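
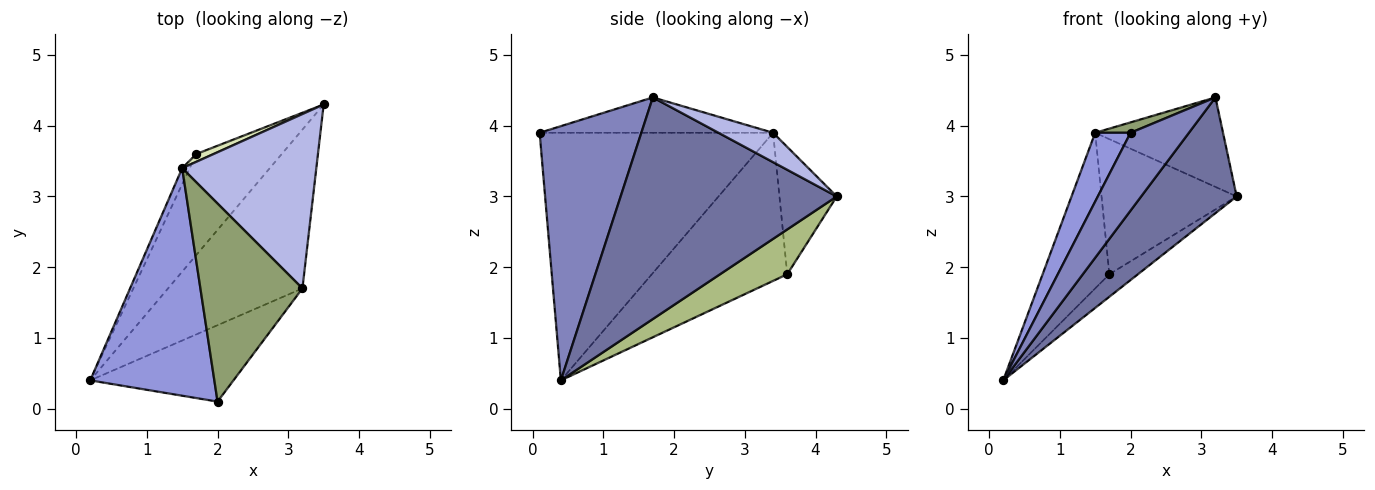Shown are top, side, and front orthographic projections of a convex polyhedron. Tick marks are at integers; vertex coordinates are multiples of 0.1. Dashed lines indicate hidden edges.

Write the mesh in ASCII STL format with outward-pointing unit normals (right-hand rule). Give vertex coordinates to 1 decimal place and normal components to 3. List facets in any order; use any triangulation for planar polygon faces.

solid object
 facet normal 0.800 -0.353 -0.485
  outer loop
   vertex 3.2 1.7 4.4
   vertex 0.2 0.4 0.4
   vertex 3.5 4.3 3.0
  endloop
 endfacet
 facet normal 0.779 -0.447 -0.439
  outer loop
   vertex 3.2 1.7 4.4
   vertex 2.0 0.1 3.9
   vertex 0.2 0.4 0.4
  endloop
 endfacet
 facet normal -0.886 -0.134 0.444
  outer loop
   vertex 1.5 3.4 3.9
   vertex 0.2 0.4 0.4
   vertex 2.0 0.1 3.9
  endloop
 endfacet
 facet normal 0.191 0.448 0.873
  outer loop
   vertex 1.5 3.4 3.9
   vertex 3.2 1.7 4.4
   vertex 3.5 4.3 3.0
  endloop
 endfacet
 facet normal -0.327 -0.050 0.944
  outer loop
   vertex 1.5 3.4 3.9
   vertex 2.0 0.1 3.9
   vertex 3.2 1.7 4.4
  endloop
 endfacet
 facet normal 0.456 0.194 -0.869
  outer loop
   vertex 1.7 3.6 1.9
   vertex 3.5 4.3 3.0
   vertex 0.2 0.4 0.4
  endloop
 endfacet
 facet normal -0.896 0.441 -0.045
  outer loop
   vertex 1.7 3.6 1.9
   vertex 0.2 0.4 0.4
   vertex 1.5 3.4 3.9
  endloop
 endfacet
 facet normal -0.390 0.919 0.053
  outer loop
   vertex 1.7 3.6 1.9
   vertex 1.5 3.4 3.9
   vertex 3.5 4.3 3.0
  endloop
 endfacet
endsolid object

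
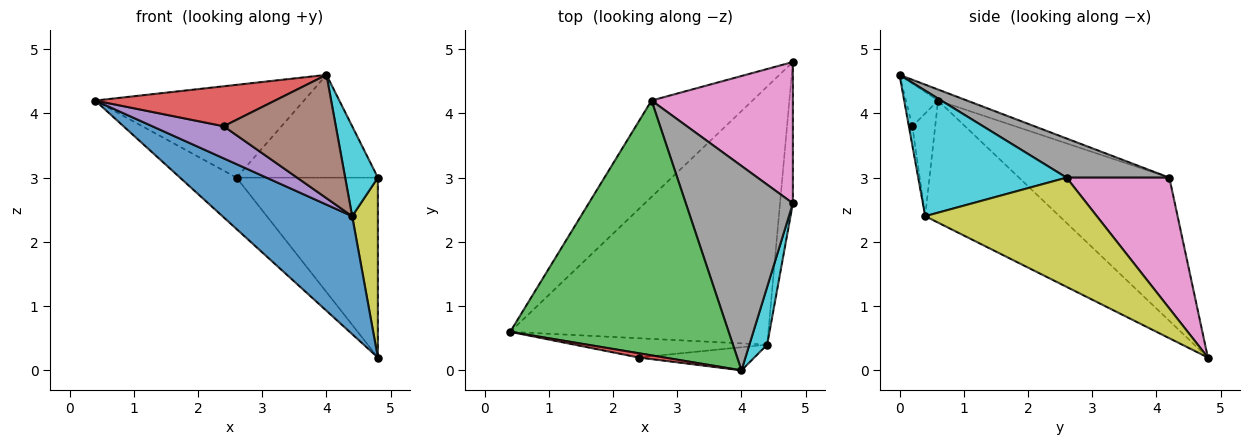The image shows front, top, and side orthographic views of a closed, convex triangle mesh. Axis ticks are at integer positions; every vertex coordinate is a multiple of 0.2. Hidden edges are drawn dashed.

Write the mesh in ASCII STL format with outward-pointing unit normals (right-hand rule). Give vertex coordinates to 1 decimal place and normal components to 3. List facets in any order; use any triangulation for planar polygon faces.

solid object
 facet normal -0.395 -0.382 -0.836
  outer loop
   vertex 4.4 0.4 2.4
   vertex 0.4 0.6 4.2
   vertex 4.8 4.8 0.2
  endloop
 endfacet
 facet normal -0.781 0.294 -0.551
  outer loop
   vertex 2.6 4.2 3.0
   vertex 4.8 4.8 0.2
   vertex 0.4 0.6 4.2
  endloop
 endfacet
 facet normal -0.047 0.342 0.939
  outer loop
   vertex 2.6 4.2 3.0
   vertex 0.4 0.6 4.2
   vertex 4.0 0.0 4.6
  endloop
 endfacet
 facet normal -0.175 -0.979 0.105
  outer loop
   vertex 2.4 0.2 3.8
   vertex 4.0 0.0 4.6
   vertex 0.4 0.6 4.2
  endloop
 endfacet
 facet normal -0.265 -0.827 -0.496
  outer loop
   vertex 2.4 0.2 3.8
   vertex 0.4 0.6 4.2
   vertex 4.4 0.4 2.4
  endloop
 endfacet
 facet normal -0.031 -0.982 -0.184
  outer loop
   vertex 2.4 0.2 3.8
   vertex 4.4 0.4 2.4
   vertex 4.0 0.0 4.6
  endloop
 endfacet
 facet normal 0.496 0.683 0.536
  outer loop
   vertex 4.8 2.6 3.0
   vertex 4.8 4.8 0.2
   vertex 2.6 4.2 3.0
  endloop
 endfacet
 facet normal 0.311 0.427 0.849
  outer loop
   vertex 4.8 2.6 3.0
   vertex 2.6 4.2 3.0
   vertex 4.0 0.0 4.6
  endloop
 endfacet
 facet normal 0.982 -0.147 -0.116
  outer loop
   vertex 4.8 2.6 3.0
   vertex 4.4 0.4 2.4
   vertex 4.8 4.8 0.2
  endloop
 endfacet
 facet normal 0.967 -0.213 0.137
  outer loop
   vertex 4.8 2.6 3.0
   vertex 4.0 0.0 4.6
   vertex 4.4 0.4 2.4
  endloop
 endfacet
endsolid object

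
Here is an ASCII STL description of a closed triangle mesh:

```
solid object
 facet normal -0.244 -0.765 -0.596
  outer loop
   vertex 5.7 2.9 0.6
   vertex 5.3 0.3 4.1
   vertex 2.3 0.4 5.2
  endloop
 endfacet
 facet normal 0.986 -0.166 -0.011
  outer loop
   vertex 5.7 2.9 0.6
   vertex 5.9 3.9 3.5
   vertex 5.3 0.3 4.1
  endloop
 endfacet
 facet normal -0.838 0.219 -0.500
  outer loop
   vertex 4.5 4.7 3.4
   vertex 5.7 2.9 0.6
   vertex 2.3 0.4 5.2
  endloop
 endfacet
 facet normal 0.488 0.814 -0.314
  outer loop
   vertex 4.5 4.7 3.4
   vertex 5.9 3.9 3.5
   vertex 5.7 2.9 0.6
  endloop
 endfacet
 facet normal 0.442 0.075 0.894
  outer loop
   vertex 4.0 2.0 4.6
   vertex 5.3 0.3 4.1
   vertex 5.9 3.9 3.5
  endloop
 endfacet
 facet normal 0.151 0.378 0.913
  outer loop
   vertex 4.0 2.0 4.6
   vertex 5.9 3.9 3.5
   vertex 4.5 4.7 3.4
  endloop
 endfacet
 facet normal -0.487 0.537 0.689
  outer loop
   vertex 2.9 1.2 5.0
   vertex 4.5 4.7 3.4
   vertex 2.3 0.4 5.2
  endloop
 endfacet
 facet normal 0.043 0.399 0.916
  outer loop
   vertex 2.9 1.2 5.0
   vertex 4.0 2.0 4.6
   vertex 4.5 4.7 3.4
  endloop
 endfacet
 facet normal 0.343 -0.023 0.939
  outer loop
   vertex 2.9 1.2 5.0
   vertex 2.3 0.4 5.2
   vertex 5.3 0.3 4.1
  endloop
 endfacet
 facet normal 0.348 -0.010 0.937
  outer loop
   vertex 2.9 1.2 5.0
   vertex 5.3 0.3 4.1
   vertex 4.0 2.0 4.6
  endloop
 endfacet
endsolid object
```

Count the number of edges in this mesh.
15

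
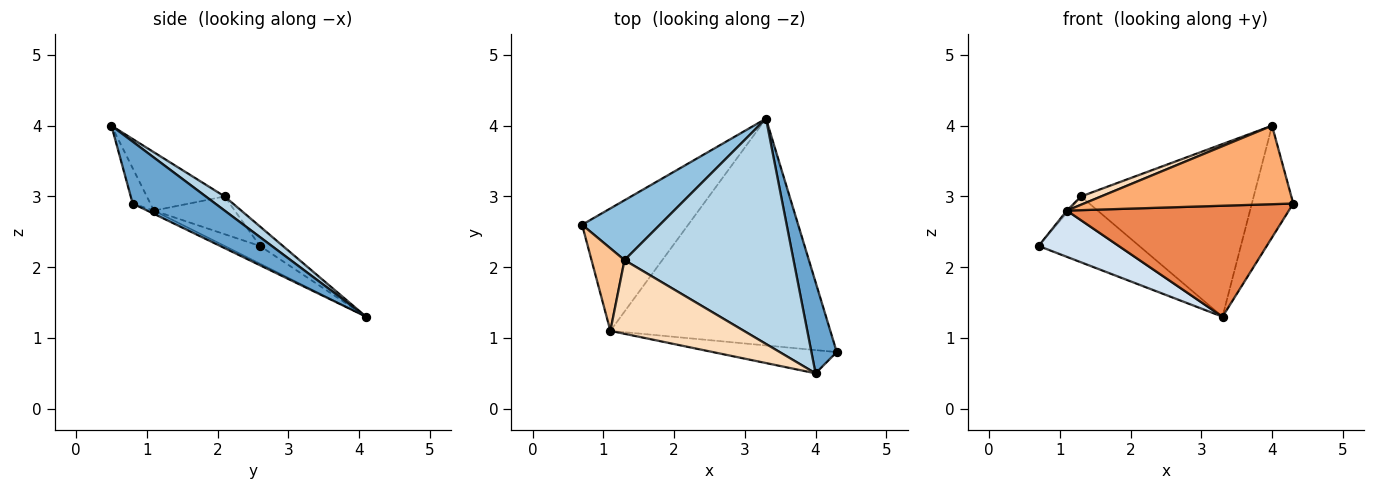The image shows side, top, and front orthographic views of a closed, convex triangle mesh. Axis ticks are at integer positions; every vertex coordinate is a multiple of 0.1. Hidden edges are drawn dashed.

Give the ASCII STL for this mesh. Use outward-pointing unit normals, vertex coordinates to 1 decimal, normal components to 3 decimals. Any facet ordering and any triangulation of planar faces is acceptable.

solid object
 facet normal 0.839 0.421 0.344
  outer loop
   vertex 4.0 0.5 4.0
   vertex 4.3 0.8 2.9
   vertex 3.3 4.1 1.3
  endloop
 endfacet
 facet normal -0.166 0.730 0.663
  outer loop
   vertex 1.3 2.1 3.0
   vertex 3.3 4.1 1.3
   vertex 0.7 2.6 2.3
  endloop
 endfacet
 facet normal 0.066 0.607 0.792
  outer loop
   vertex 1.3 2.1 3.0
   vertex 4.0 0.5 4.0
   vertex 3.3 4.1 1.3
  endloop
 endfacet
 facet normal -0.154 -0.349 -0.924
  outer loop
   vertex 1.1 1.1 2.8
   vertex 0.7 2.6 2.3
   vertex 3.3 4.1 1.3
  endloop
 endfacet
 facet normal -0.013 -0.439 -0.898
  outer loop
   vertex 1.1 1.1 2.8
   vertex 3.3 4.1 1.3
   vertex 4.3 0.8 2.9
  endloop
 endfacet
 facet normal -0.081 -0.956 -0.283
  outer loop
   vertex 1.1 1.1 2.8
   vertex 4.3 0.8 2.9
   vertex 4.0 0.5 4.0
  endloop
 endfacet
 facet normal -0.752 0.019 0.658
  outer loop
   vertex 1.1 1.1 2.8
   vertex 1.3 2.1 3.0
   vertex 0.7 2.6 2.3
  endloop
 endfacet
 facet normal -0.398 -0.103 0.911
  outer loop
   vertex 1.1 1.1 2.8
   vertex 4.0 0.5 4.0
   vertex 1.3 2.1 3.0
  endloop
 endfacet
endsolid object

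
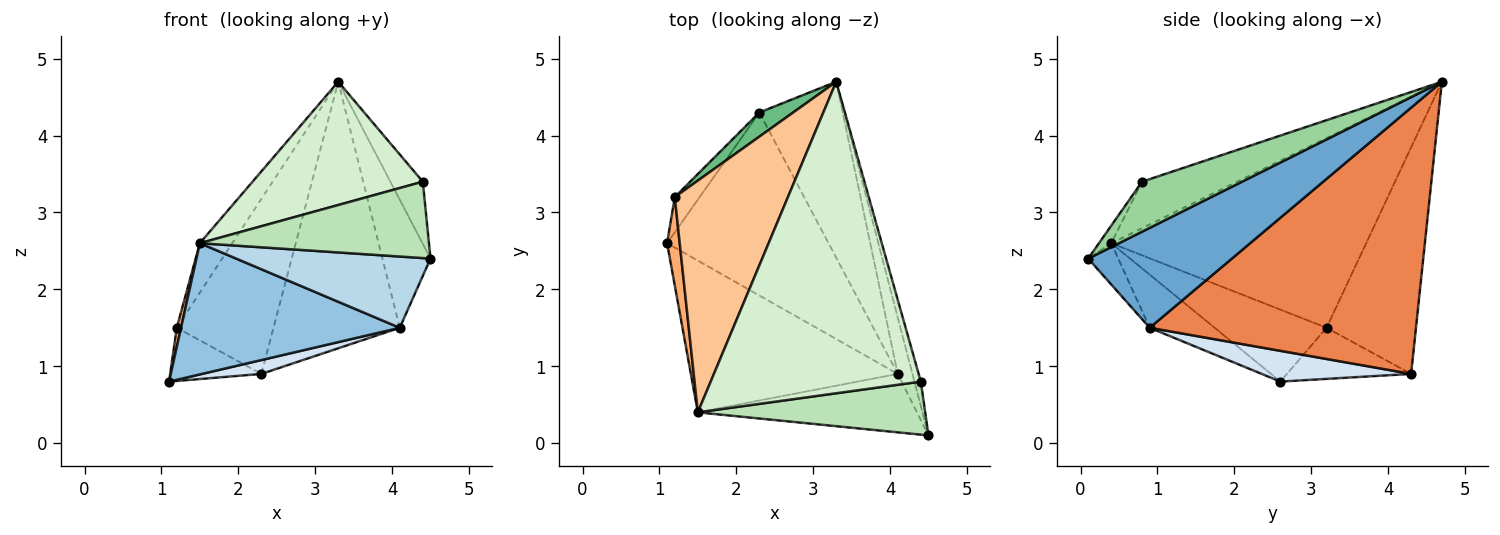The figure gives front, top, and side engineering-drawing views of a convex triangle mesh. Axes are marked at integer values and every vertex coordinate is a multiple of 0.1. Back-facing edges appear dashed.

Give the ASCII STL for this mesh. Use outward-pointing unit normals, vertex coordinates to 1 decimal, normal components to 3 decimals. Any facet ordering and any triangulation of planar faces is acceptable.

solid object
 facet normal 0.939 0.314 -0.138
  outer loop
   vertex 4.1 0.9 1.5
   vertex 3.3 4.7 4.7
   vertex 4.5 0.1 2.4
  endloop
 endfacet
 facet normal -0.191 -0.642 -0.742
  outer loop
   vertex 1.5 0.4 2.6
   vertex 1.1 2.6 0.8
   vertex 4.1 0.9 1.5
  endloop
 endfacet
 facet normal -0.119 -0.768 -0.630
  outer loop
   vertex 1.5 0.4 2.6
   vertex 4.1 0.9 1.5
   vertex 4.5 0.1 2.4
  endloop
 endfacet
 facet normal 0.187 -0.074 -0.980
  outer loop
   vertex 2.3 4.3 0.9
   vertex 4.1 0.9 1.5
   vertex 1.1 2.6 0.8
  endloop
 endfacet
 facet normal 0.869 0.412 -0.272
  outer loop
   vertex 2.3 4.3 0.9
   vertex 3.3 4.7 4.7
   vertex 4.1 0.9 1.5
  endloop
 endfacet
 facet normal -0.984 -0.038 0.173
  outer loop
   vertex 1.2 3.2 1.5
   vertex 1.1 2.6 0.8
   vertex 1.5 0.4 2.6
  endloop
 endfacet
 facet normal -0.854 0.109 0.509
  outer loop
   vertex 1.2 3.2 1.5
   vertex 1.5 0.4 2.6
   vertex 3.3 4.7 4.7
  endloop
 endfacet
 facet normal -0.750 0.551 -0.365
  outer loop
   vertex 1.2 3.2 1.5
   vertex 2.3 4.3 0.9
   vertex 1.1 2.6 0.8
  endloop
 endfacet
 facet normal -0.675 0.730 0.101
  outer loop
   vertex 1.2 3.2 1.5
   vertex 3.3 4.7 4.7
   vertex 2.3 4.3 0.9
  endloop
 endfacet
 facet normal 0.944 0.306 -0.120
  outer loop
   vertex 4.4 0.8 3.4
   vertex 4.5 0.1 2.4
   vertex 3.3 4.7 4.7
  endloop
 endfacet
 facet normal -0.044 -0.821 0.570
  outer loop
   vertex 4.4 0.8 3.4
   vertex 1.5 0.4 2.6
   vertex 4.5 0.1 2.4
  endloop
 endfacet
 facet normal -0.202 -0.360 0.911
  outer loop
   vertex 4.4 0.8 3.4
   vertex 3.3 4.7 4.7
   vertex 1.5 0.4 2.6
  endloop
 endfacet
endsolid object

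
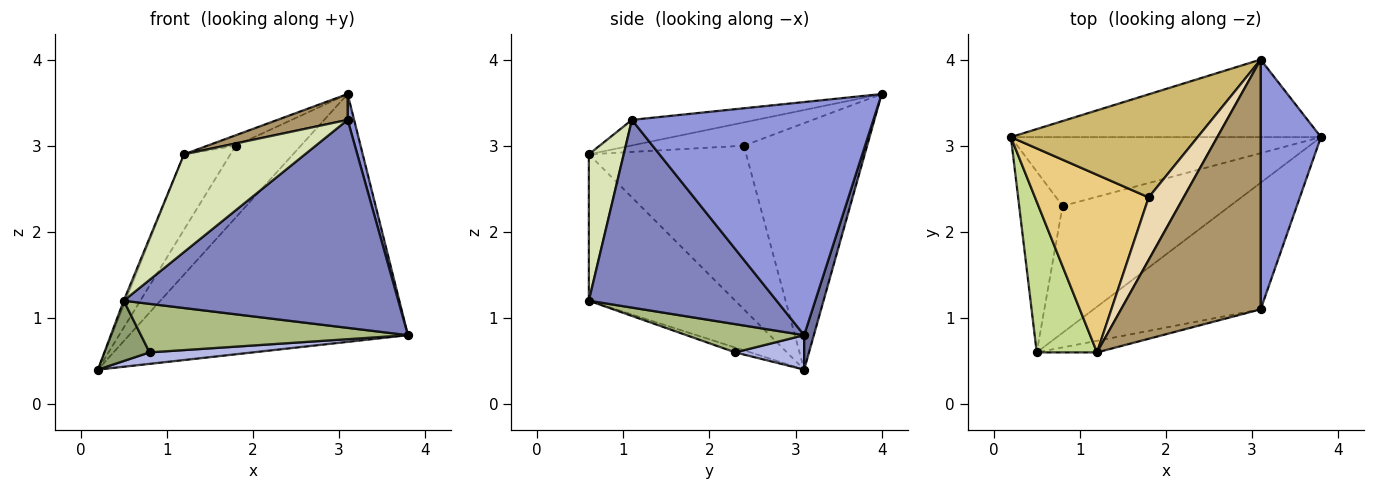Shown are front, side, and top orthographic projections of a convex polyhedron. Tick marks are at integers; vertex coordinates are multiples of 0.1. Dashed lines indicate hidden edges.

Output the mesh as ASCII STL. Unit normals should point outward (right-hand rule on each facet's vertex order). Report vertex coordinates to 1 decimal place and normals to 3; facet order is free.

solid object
 facet normal 0.033 0.954 -0.298
  outer loop
   vertex 3.1 4.0 3.6
   vertex 3.8 3.1 0.8
   vertex 0.2 3.1 0.4
  endloop
 endfacet
 facet normal 0.504 -0.738 -0.449
  outer loop
   vertex 3.1 1.1 3.3
   vertex 0.5 0.6 1.2
   vertex 3.8 3.1 0.8
  endloop
 endfacet
 facet normal 0.968 -0.026 0.250
  outer loop
   vertex 3.1 1.1 3.3
   vertex 3.8 3.1 0.8
   vertex 3.1 4.0 3.6
  endloop
 endfacet
 facet normal 0.109 -0.163 -0.981
  outer loop
   vertex 0.8 2.3 0.6
   vertex 0.2 3.1 0.4
   vertex 3.8 3.1 0.8
  endloop
 endfacet
 facet normal -0.105 -0.314 -0.943
  outer loop
   vertex 0.8 2.3 0.6
   vertex 0.5 0.6 1.2
   vertex 0.2 3.1 0.4
  endloop
 endfacet
 facet normal 0.156 -0.353 -0.923
  outer loop
   vertex 0.8 2.3 0.6
   vertex 3.8 3.1 0.8
   vertex 0.5 0.6 1.2
  endloop
 endfacet
 facet normal -0.925 0.011 0.381
  outer loop
   vertex 1.2 0.6 2.9
   vertex 0.2 3.1 0.4
   vertex 0.5 0.6 1.2
  endloop
 endfacet
 facet normal 0.275 -0.955 -0.113
  outer loop
   vertex 1.2 0.6 2.9
   vertex 0.5 0.6 1.2
   vertex 3.1 1.1 3.3
  endloop
 endfacet
 facet normal -0.179 -0.101 0.979
  outer loop
   vertex 1.2 0.6 2.9
   vertex 3.1 1.1 3.3
   vertex 3.1 4.0 3.6
  endloop
 endfacet
 facet normal -0.735 0.388 0.557
  outer loop
   vertex 1.8 2.4 3.0
   vertex 3.1 4.0 3.6
   vertex 0.2 3.1 0.4
  endloop
 endfacet
 facet normal -0.798 0.235 0.555
  outer loop
   vertex 1.8 2.4 3.0
   vertex 0.2 3.1 0.4
   vertex 1.2 0.6 2.9
  endloop
 endfacet
 facet normal -0.549 0.137 0.824
  outer loop
   vertex 1.8 2.4 3.0
   vertex 1.2 0.6 2.9
   vertex 3.1 4.0 3.6
  endloop
 endfacet
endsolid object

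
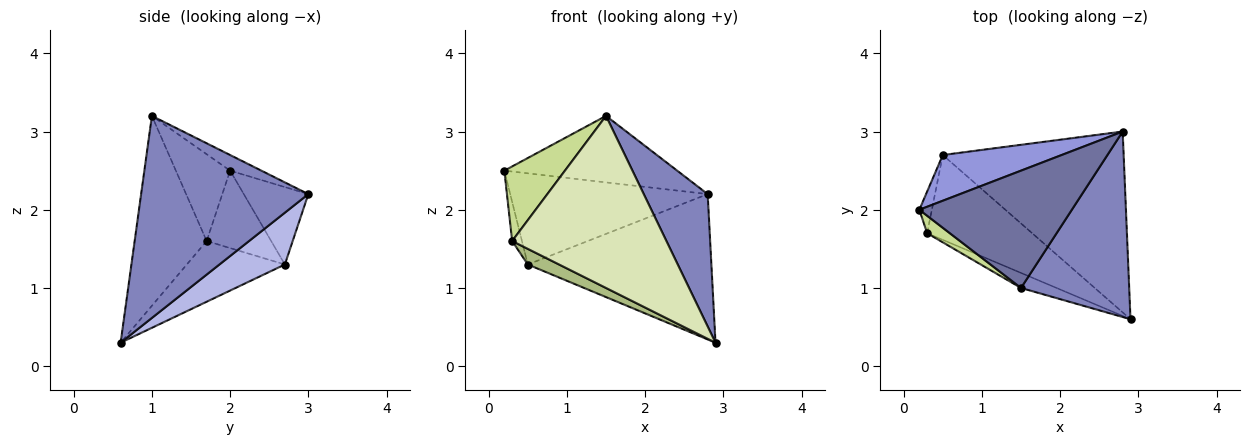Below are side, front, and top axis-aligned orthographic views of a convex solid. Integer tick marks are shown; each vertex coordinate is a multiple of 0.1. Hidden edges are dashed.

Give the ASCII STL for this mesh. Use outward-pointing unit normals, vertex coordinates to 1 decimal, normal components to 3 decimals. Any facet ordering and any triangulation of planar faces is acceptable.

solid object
 facet normal -0.089 0.491 0.867
  outer loop
   vertex 1.5 1.0 3.2
   vertex 2.8 3.0 2.2
   vertex 0.2 2.0 2.5
  endloop
 endfacet
 facet normal 0.835 -0.319 0.447
  outer loop
   vertex 1.5 1.0 3.2
   vertex 2.9 0.6 0.3
   vertex 2.8 3.0 2.2
  endloop
 endfacet
 facet normal -0.280 0.858 0.430
  outer loop
   vertex 0.5 2.7 1.3
   vertex 0.2 2.0 2.5
   vertex 2.8 3.0 2.2
  endloop
 endfacet
 facet normal 0.218 0.611 -0.761
  outer loop
   vertex 0.5 2.7 1.3
   vertex 2.8 3.0 2.2
   vertex 2.9 0.6 0.3
  endloop
 endfacet
 facet normal -0.976 0.148 -0.158
  outer loop
   vertex 0.3 1.7 1.6
   vertex 0.2 2.0 2.5
   vertex 0.5 2.7 1.3
  endloop
 endfacet
 facet normal -0.494 -0.158 -0.855
  outer loop
   vertex 0.3 1.7 1.6
   vertex 0.5 2.7 1.3
   vertex 2.9 0.6 0.3
  endloop
 endfacet
 facet normal -0.657 -0.734 0.172
  outer loop
   vertex 0.3 1.7 1.6
   vertex 1.5 1.0 3.2
   vertex 0.2 2.0 2.5
  endloop
 endfacet
 facet normal -0.422 -0.903 -0.079
  outer loop
   vertex 0.3 1.7 1.6
   vertex 2.9 0.6 0.3
   vertex 1.5 1.0 3.2
  endloop
 endfacet
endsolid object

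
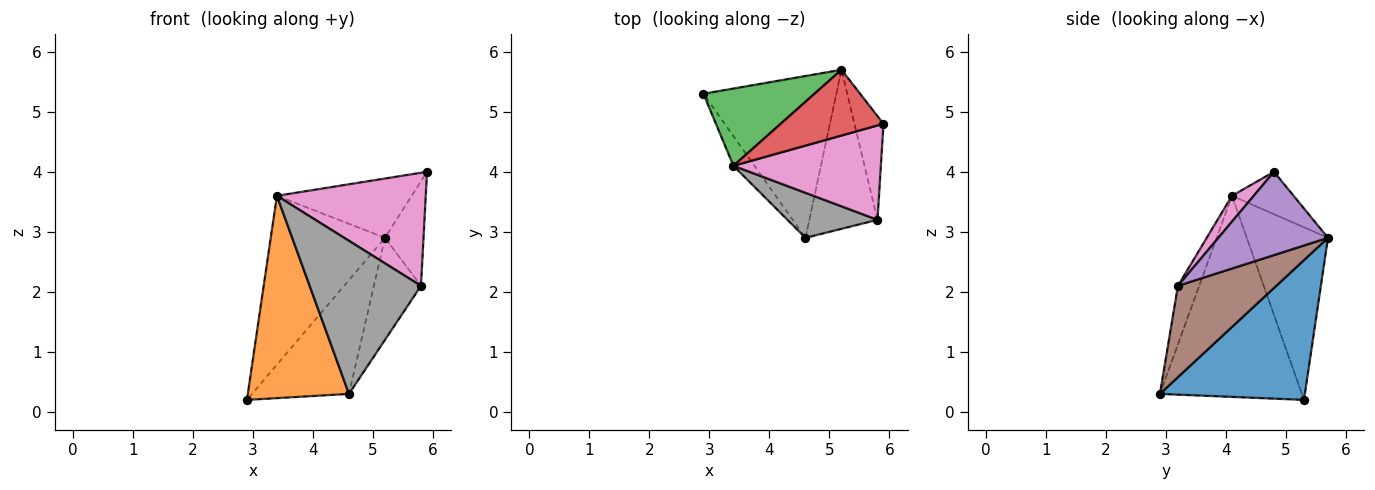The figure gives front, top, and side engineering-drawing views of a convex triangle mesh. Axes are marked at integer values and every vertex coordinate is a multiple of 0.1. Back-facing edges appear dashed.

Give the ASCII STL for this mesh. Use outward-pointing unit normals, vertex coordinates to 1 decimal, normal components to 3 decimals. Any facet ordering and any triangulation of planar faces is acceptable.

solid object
 facet normal 0.652 0.436 -0.620
  outer loop
   vertex 5.2 5.7 2.9
   vertex 4.6 2.9 0.3
   vertex 2.9 5.3 0.2
  endloop
 endfacet
 facet normal -0.811 -0.578 -0.085
  outer loop
   vertex 3.4 4.1 3.6
   vertex 2.9 5.3 0.2
   vertex 4.6 2.9 0.3
  endloop
 endfacet
 facet normal -0.543 0.764 0.349
  outer loop
   vertex 3.4 4.1 3.6
   vertex 5.2 5.7 2.9
   vertex 2.9 5.3 0.2
  endloop
 endfacet
 facet normal -0.293 0.640 0.710
  outer loop
   vertex 3.4 4.1 3.6
   vertex 5.9 4.8 4.0
   vertex 5.2 5.7 2.9
  endloop
 endfacet
 facet normal 0.896 0.315 -0.312
  outer loop
   vertex 5.8 3.2 2.1
   vertex 5.2 5.7 2.9
   vertex 5.9 4.8 4.0
  endloop
 endfacet
 facet normal 0.748 0.358 -0.558
  outer loop
   vertex 5.8 3.2 2.1
   vertex 4.6 2.9 0.3
   vertex 5.2 5.7 2.9
  endloop
 endfacet
 facet normal 0.112 -0.763 0.637
  outer loop
   vertex 5.8 3.2 2.1
   vertex 5.9 4.8 4.0
   vertex 3.4 4.1 3.6
  endloop
 endfacet
 facet normal -0.180 -0.944 0.278
  outer loop
   vertex 5.8 3.2 2.1
   vertex 3.4 4.1 3.6
   vertex 4.6 2.9 0.3
  endloop
 endfacet
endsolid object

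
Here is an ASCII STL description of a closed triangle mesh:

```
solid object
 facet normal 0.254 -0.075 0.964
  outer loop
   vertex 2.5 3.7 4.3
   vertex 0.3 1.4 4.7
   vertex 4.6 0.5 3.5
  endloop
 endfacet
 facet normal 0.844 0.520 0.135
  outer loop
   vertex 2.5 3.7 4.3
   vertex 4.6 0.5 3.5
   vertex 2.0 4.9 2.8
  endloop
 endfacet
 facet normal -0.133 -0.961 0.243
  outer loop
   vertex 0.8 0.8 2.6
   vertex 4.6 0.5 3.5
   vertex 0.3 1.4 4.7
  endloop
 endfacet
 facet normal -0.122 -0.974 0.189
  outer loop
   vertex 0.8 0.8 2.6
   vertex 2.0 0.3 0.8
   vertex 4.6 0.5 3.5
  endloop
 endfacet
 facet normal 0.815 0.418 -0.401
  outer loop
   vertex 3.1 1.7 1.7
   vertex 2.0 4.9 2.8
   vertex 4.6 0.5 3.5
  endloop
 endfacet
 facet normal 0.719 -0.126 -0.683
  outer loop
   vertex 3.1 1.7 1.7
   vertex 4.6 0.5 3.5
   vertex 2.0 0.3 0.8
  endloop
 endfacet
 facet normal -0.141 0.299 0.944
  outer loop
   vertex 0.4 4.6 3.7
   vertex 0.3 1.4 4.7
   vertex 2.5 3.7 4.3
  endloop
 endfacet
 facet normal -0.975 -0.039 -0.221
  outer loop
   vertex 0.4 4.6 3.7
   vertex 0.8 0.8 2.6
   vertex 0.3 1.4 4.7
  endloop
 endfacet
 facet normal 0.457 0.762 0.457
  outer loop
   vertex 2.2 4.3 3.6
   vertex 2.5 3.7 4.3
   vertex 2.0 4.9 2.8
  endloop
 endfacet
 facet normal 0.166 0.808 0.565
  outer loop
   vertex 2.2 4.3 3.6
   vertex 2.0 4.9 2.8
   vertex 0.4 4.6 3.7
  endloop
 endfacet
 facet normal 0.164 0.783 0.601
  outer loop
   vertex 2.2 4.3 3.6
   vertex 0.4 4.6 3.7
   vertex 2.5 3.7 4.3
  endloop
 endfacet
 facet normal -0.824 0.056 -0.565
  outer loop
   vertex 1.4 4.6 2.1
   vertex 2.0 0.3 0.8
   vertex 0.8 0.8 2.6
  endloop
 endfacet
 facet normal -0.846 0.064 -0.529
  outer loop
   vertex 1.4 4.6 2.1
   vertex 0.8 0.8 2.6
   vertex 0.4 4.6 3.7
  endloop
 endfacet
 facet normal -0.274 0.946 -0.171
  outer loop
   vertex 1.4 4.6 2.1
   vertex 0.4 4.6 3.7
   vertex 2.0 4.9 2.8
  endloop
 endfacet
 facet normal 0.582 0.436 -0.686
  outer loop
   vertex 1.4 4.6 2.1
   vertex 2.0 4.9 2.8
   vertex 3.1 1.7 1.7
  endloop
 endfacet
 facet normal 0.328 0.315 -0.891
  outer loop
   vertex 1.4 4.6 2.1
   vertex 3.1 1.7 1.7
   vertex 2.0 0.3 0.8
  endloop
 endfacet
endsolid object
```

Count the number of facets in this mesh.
16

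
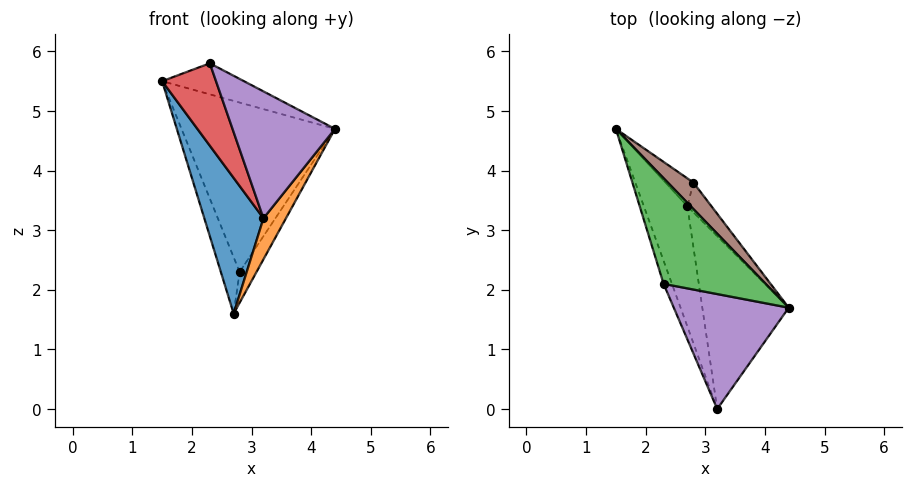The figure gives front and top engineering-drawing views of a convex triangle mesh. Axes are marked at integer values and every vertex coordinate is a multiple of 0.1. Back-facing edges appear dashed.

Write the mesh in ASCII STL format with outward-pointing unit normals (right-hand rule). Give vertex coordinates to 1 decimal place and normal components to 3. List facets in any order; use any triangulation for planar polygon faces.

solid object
 facet normal -0.948 -0.239 -0.212
  outer loop
   vertex 2.7 3.4 1.6
   vertex 3.2 0.0 3.2
   vertex 1.5 4.7 5.5
  endloop
 endfacet
 facet normal 0.839 -0.126 -0.529
  outer loop
   vertex 2.7 3.4 1.6
   vertex 4.4 1.7 4.7
   vertex 3.2 0.0 3.2
  endloop
 endfacet
 facet normal 0.486 0.246 0.838
  outer loop
   vertex 2.3 2.1 5.8
   vertex 4.4 1.7 4.7
   vertex 1.5 4.7 5.5
  endloop
 endfacet
 facet normal -0.950 -0.302 -0.085
  outer loop
   vertex 2.3 2.1 5.8
   vertex 1.5 4.7 5.5
   vertex 3.2 0.0 3.2
  endloop
 endfacet
 facet normal 0.206 -0.725 0.657
  outer loop
   vertex 2.3 2.1 5.8
   vertex 3.2 0.0 3.2
   vertex 4.4 1.7 4.7
  endloop
 endfacet
 facet normal 0.729 0.676 0.106
  outer loop
   vertex 2.8 3.8 2.3
   vertex 1.5 4.7 5.5
   vertex 4.4 1.7 4.7
  endloop
 endfacet
 facet normal -0.428 0.810 -0.402
  outer loop
   vertex 2.8 3.8 2.3
   vertex 2.7 3.4 1.6
   vertex 1.5 4.7 5.5
  endloop
 endfacet
 facet normal 0.893 0.323 -0.312
  outer loop
   vertex 2.8 3.8 2.3
   vertex 4.4 1.7 4.7
   vertex 2.7 3.4 1.6
  endloop
 endfacet
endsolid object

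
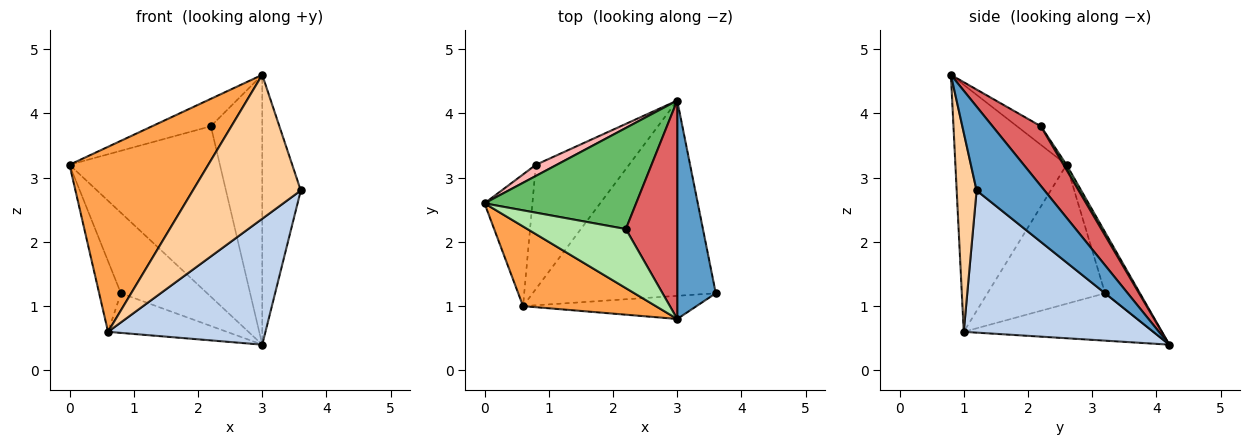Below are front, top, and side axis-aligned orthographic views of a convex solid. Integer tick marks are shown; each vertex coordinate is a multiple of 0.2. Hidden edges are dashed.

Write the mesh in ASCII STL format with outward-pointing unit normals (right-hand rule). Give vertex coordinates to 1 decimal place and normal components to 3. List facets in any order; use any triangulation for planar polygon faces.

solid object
 facet normal 0.808 0.458 0.371
  outer loop
   vertex 3.0 0.8 4.6
   vertex 3.6 1.2 2.8
   vertex 3.0 4.2 0.4
  endloop
 endfacet
 facet normal 0.546 -0.454 -0.704
  outer loop
   vertex 0.6 1.0 0.6
   vertex 3.0 4.2 0.4
   vertex 3.6 1.2 2.8
  endloop
 endfacet
 facet normal -0.593 -0.740 0.319
  outer loop
   vertex 0.6 1.0 0.6
   vertex 3.0 0.8 4.6
   vertex 0.0 2.6 3.2
  endloop
 endfacet
 facet normal 0.179 -0.971 -0.156
  outer loop
   vertex 0.6 1.0 0.6
   vertex 3.6 1.2 2.8
   vertex 3.0 0.8 4.6
  endloop
 endfacet
 facet normal 0.017 0.860 0.510
  outer loop
   vertex 2.2 2.2 3.8
   vertex 3.0 4.2 0.4
   vertex 0.0 2.6 3.2
  endloop
 endfacet
 facet normal -0.168 0.415 0.894
  outer loop
   vertex 2.2 2.2 3.8
   vertex 0.0 2.6 3.2
   vertex 3.0 0.8 4.6
  endloop
 endfacet
 facet normal 0.590 0.627 0.508
  outer loop
   vertex 2.2 2.2 3.8
   vertex 3.0 0.8 4.6
   vertex 3.0 4.2 0.4
  endloop
 endfacet
 facet normal -0.372 0.920 0.127
  outer loop
   vertex 0.8 3.2 1.2
   vertex 0.0 2.6 3.2
   vertex 3.0 4.2 0.4
  endloop
 endfacet
 facet normal -0.931 0.172 -0.321
  outer loop
   vertex 0.8 3.2 1.2
   vertex 0.6 1.0 0.6
   vertex 0.0 2.6 3.2
  endloop
 endfacet
 facet normal -0.436 0.273 -0.857
  outer loop
   vertex 0.8 3.2 1.2
   vertex 3.0 4.2 0.4
   vertex 0.6 1.0 0.6
  endloop
 endfacet
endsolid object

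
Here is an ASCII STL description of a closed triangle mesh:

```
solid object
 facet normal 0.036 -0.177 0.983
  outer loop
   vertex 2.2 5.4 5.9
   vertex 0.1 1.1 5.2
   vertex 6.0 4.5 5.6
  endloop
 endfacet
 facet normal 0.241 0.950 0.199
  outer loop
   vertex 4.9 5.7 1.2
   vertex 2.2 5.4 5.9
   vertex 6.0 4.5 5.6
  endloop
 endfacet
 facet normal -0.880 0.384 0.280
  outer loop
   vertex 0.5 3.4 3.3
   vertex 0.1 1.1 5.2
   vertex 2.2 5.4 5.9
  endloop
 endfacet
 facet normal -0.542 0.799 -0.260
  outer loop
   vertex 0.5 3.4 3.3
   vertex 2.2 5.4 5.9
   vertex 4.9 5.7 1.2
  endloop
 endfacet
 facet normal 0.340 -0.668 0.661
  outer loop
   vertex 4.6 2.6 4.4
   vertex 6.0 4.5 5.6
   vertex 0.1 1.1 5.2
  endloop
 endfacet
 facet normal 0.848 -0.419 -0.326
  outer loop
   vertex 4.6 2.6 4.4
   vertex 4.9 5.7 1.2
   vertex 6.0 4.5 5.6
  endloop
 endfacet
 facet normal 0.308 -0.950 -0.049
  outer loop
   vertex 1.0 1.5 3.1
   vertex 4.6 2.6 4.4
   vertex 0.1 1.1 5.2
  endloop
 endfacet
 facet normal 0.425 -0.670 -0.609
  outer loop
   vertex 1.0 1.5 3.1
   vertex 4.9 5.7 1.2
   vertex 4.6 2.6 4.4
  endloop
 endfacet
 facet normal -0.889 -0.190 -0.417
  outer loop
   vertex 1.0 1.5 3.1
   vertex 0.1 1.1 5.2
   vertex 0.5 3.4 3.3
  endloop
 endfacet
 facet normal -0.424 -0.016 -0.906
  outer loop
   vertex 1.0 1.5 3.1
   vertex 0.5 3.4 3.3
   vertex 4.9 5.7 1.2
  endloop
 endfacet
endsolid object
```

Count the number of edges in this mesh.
15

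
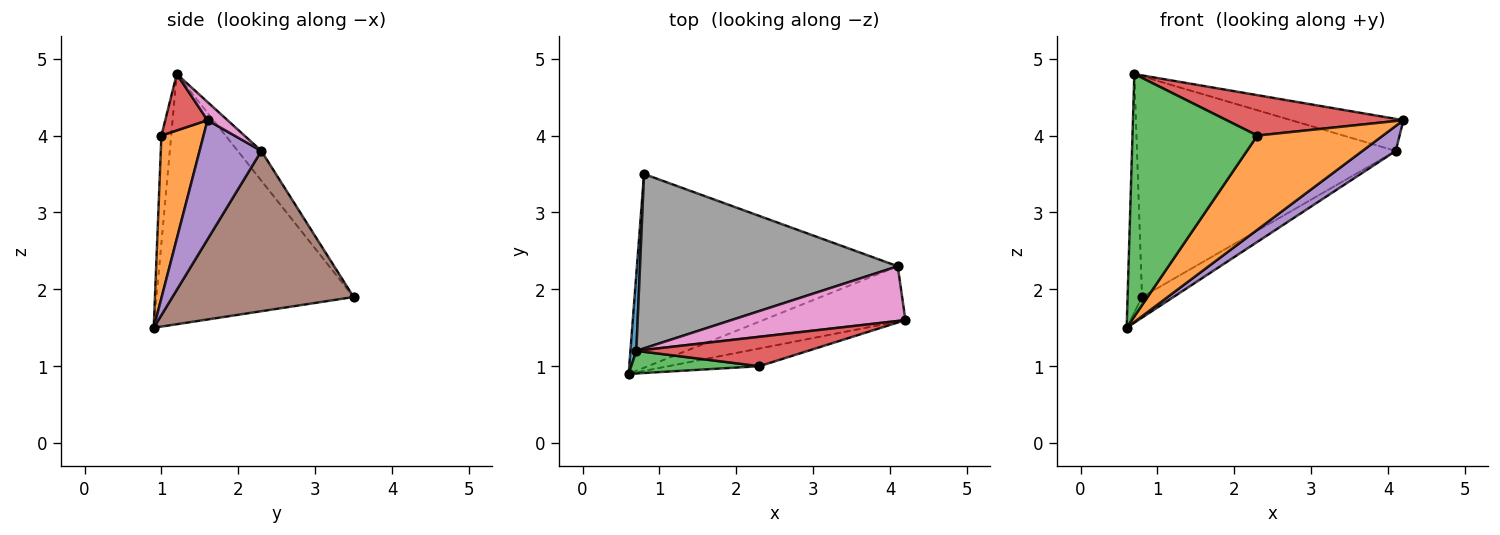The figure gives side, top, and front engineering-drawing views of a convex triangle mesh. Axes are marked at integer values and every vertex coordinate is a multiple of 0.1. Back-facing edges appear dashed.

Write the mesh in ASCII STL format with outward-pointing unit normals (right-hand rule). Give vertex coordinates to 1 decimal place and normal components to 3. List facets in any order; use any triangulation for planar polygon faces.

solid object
 facet normal -0.997 0.073 0.024
  outer loop
   vertex 0.7 1.2 4.8
   vertex 0.8 3.5 1.9
   vertex 0.6 0.9 1.5
  endloop
 endfacet
 facet normal 0.313 -0.933 -0.176
  outer loop
   vertex 2.3 1.0 4.0
   vertex 0.6 0.9 1.5
   vertex 4.2 1.6 4.2
  endloop
 endfacet
 facet normal -0.078 -0.993 0.093
  outer loop
   vertex 2.3 1.0 4.0
   vertex 0.7 1.2 4.8
   vertex 0.6 0.9 1.5
  endloop
 endfacet
 facet normal 0.190 -0.794 0.578
  outer loop
   vertex 2.3 1.0 4.0
   vertex 4.2 1.6 4.2
   vertex 0.7 1.2 4.8
  endloop
 endfacet
 facet normal 0.607 -0.327 -0.724
  outer loop
   vertex 4.1 2.3 3.8
   vertex 4.2 1.6 4.2
   vertex 0.6 0.9 1.5
  endloop
 endfacet
 facet normal 0.521 0.090 -0.848
  outer loop
   vertex 4.1 2.3 3.8
   vertex 0.6 0.9 1.5
   vertex 0.8 3.5 1.9
  endloop
 endfacet
 facet normal 0.090 0.504 0.859
  outer loop
   vertex 4.1 2.3 3.8
   vertex 0.7 1.2 4.8
   vertex 4.2 1.6 4.2
  endloop
 endfacet
 facet normal -0.071 0.783 0.618
  outer loop
   vertex 4.1 2.3 3.8
   vertex 0.8 3.5 1.9
   vertex 0.7 1.2 4.8
  endloop
 endfacet
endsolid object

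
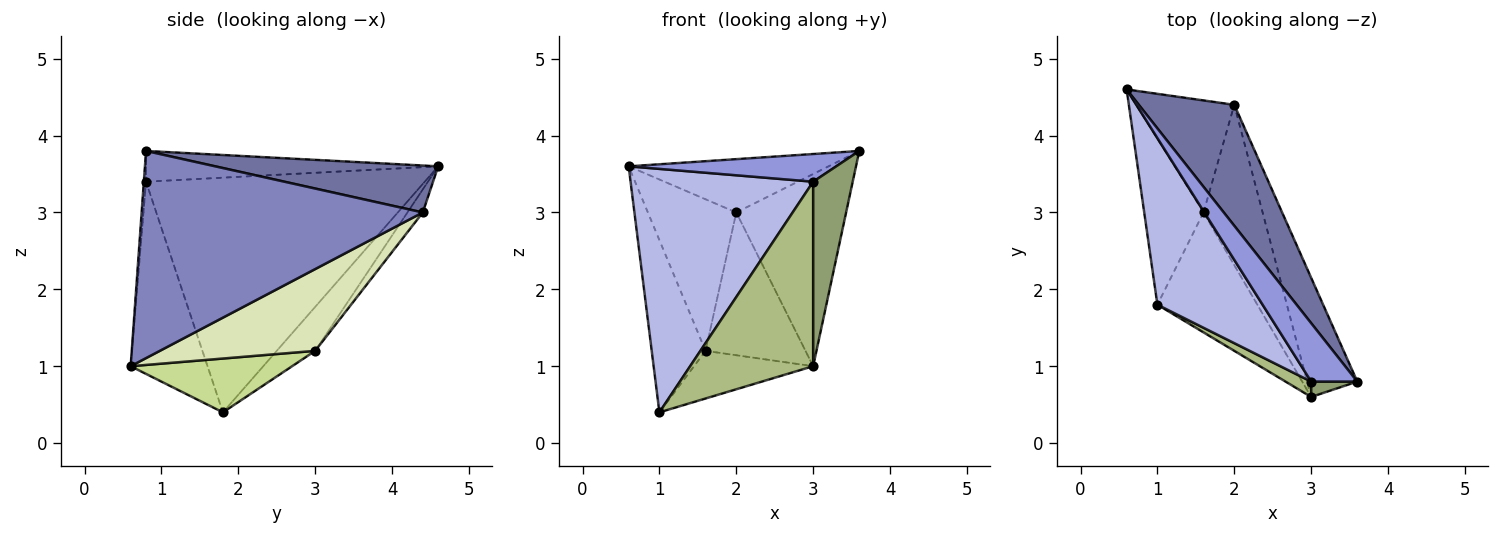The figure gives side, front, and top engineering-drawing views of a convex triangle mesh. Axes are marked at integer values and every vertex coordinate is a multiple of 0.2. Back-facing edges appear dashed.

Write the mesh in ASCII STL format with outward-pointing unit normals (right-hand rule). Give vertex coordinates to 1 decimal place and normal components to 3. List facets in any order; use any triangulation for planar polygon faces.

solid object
 facet normal 0.410 0.368 0.835
  outer loop
   vertex 2.0 4.4 3.0
   vertex 0.6 4.6 3.6
   vertex 3.6 0.8 3.8
  endloop
 endfacet
 facet normal 0.909 0.355 -0.220
  outer loop
   vertex 2.0 4.4 3.0
   vertex 3.6 0.8 3.8
   vertex 3.0 0.6 1.0
  endloop
 endfacet
 facet normal -0.516 -0.367 0.774
  outer loop
   vertex 3.0 0.8 3.4
   vertex 3.6 0.8 3.8
   vertex 0.6 4.6 3.6
  endloop
 endfacet
 facet normal -0.783 -0.513 0.351
  outer loop
   vertex 3.0 0.8 3.4
   vertex 0.6 4.6 3.6
   vertex 1.0 1.8 0.4
  endloop
 endfacet
 facet normal -0.055 -0.995 0.083
  outer loop
   vertex 3.0 0.8 3.4
   vertex 3.0 0.6 1.0
   vertex 3.6 0.8 3.8
  endloop
 endfacet
 facet normal -0.529 -0.846 0.070
  outer loop
   vertex 3.0 0.8 3.4
   vertex 1.0 1.8 0.4
   vertex 3.0 0.6 1.0
  endloop
 endfacet
 facet normal 0.447 0.330 -0.831
  outer loop
   vertex 1.6 3.0 1.2
   vertex 3.0 0.6 1.0
   vertex 1.0 1.8 0.4
  endloop
 endfacet
 facet normal 0.719 0.462 -0.519
  outer loop
   vertex 1.6 3.0 1.2
   vertex 2.0 4.4 3.0
   vertex 3.0 0.6 1.0
  endloop
 endfacet
 facet normal -0.457 0.640 -0.617
  outer loop
   vertex 1.6 3.0 1.2
   vertex 1.0 1.8 0.4
   vertex 0.6 4.6 3.6
  endloop
 endfacet
 facet normal -0.139 0.796 -0.589
  outer loop
   vertex 1.6 3.0 1.2
   vertex 0.6 4.6 3.6
   vertex 2.0 4.4 3.0
  endloop
 endfacet
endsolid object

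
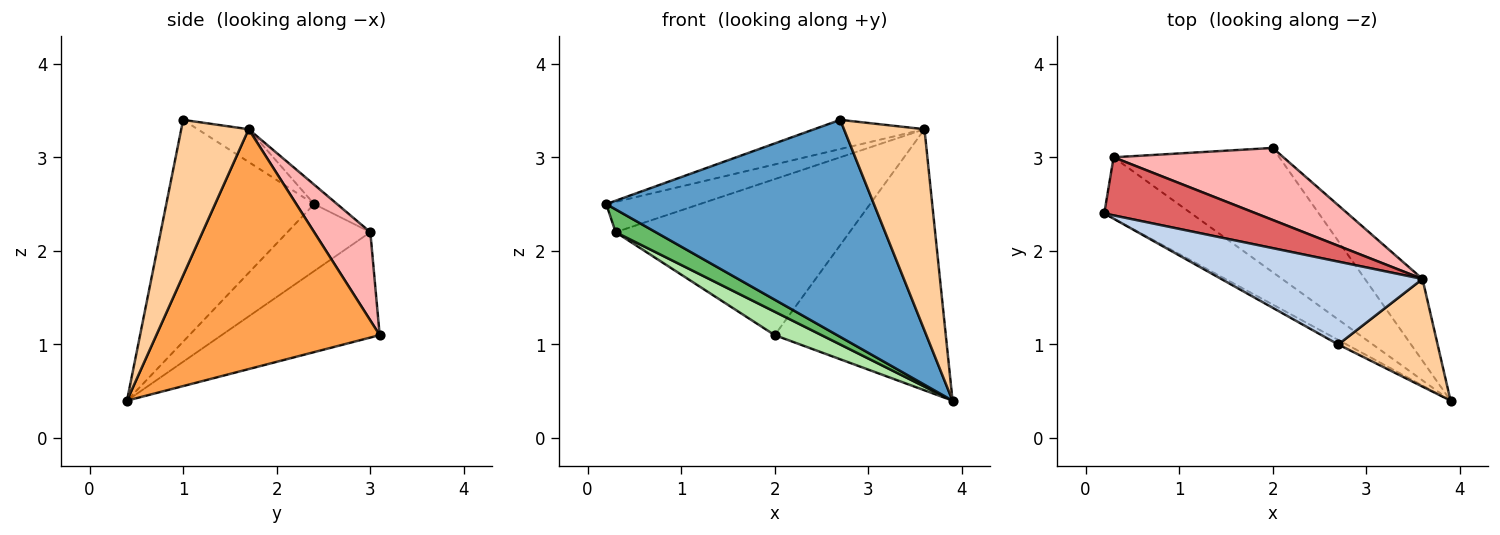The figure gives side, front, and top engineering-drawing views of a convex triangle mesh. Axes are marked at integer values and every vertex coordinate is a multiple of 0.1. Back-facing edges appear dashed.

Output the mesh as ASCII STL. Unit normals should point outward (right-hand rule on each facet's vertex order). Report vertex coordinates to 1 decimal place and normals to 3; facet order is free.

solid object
 facet normal -0.483 -0.875 -0.018
  outer loop
   vertex 2.7 1.0 3.4
   vertex 0.2 2.4 2.5
   vertex 3.9 0.4 0.4
  endloop
 endfacet
 facet normal -0.152 0.328 0.932
  outer loop
   vertex 3.6 1.7 3.3
   vertex 0.2 2.4 2.5
   vertex 2.7 1.0 3.4
  endloop
 endfacet
 facet normal 0.780 0.597 -0.187
  outer loop
   vertex 3.6 1.7 3.3
   vertex 3.9 0.4 0.4
   vertex 2.0 3.1 1.1
  endloop
 endfacet
 facet normal 0.594 -0.709 0.379
  outer loop
   vertex 3.6 1.7 3.3
   vertex 2.7 1.0 3.4
   vertex 3.9 0.4 0.4
  endloop
 endfacet
 facet normal -0.585 -0.283 -0.760
  outer loop
   vertex 0.3 3.0 2.2
   vertex 3.9 0.4 0.4
   vertex 0.2 2.4 2.5
  endloop
 endfacet
 facet normal -0.530 -0.157 -0.833
  outer loop
   vertex 0.3 3.0 2.2
   vertex 2.0 3.1 1.1
   vertex 3.9 0.4 0.4
  endloop
 endfacet
 facet normal -0.113 0.459 0.881
  outer loop
   vertex 0.3 3.0 2.2
   vertex 0.2 2.4 2.5
   vertex 3.6 1.7 3.3
  endloop
 endfacet
 facet normal 0.213 0.887 0.410
  outer loop
   vertex 0.3 3.0 2.2
   vertex 3.6 1.7 3.3
   vertex 2.0 3.1 1.1
  endloop
 endfacet
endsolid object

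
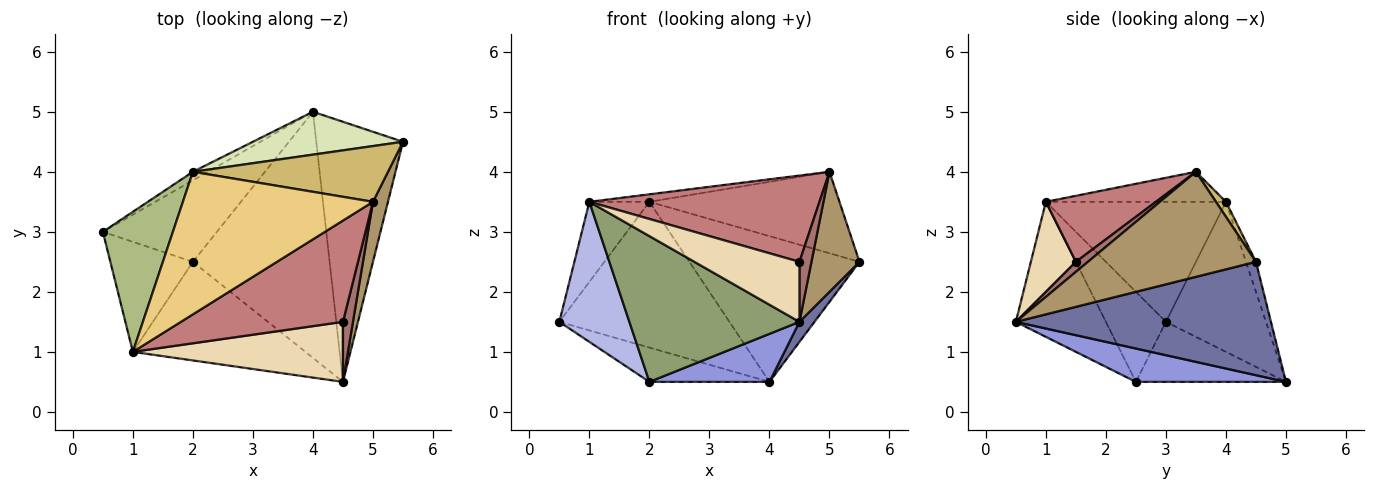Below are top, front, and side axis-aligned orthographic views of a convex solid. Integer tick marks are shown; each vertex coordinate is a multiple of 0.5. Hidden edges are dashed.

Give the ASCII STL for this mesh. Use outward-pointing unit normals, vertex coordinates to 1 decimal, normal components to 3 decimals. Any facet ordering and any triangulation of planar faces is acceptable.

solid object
 facet normal 0.793 -0.047 -0.607
  outer loop
   vertex 4.0 5.0 0.5
   vertex 5.5 4.5 2.5
   vertex 4.5 0.5 1.5
  endloop
 endfacet
 facet normal -0.436 0.349 -0.829
  outer loop
   vertex 2.0 2.5 0.5
   vertex 0.5 3.0 1.5
   vertex 4.0 5.0 0.5
  endloop
 endfacet
 facet normal 0.233 -0.186 -0.955
  outer loop
   vertex 2.0 2.5 0.5
   vertex 4.0 5.0 0.5
   vertex 4.5 0.5 1.5
  endloop
 endfacet
 facet normal -0.559 -0.652 -0.512
  outer loop
   vertex 2.0 2.5 0.5
   vertex 1.0 1.0 3.5
   vertex 0.5 3.0 1.5
  endloop
 endfacet
 facet normal -0.402 -0.759 -0.513
  outer loop
   vertex 2.0 2.5 0.5
   vertex 4.5 0.5 1.5
   vertex 1.0 1.0 3.5
  endloop
 endfacet
 facet normal -0.830 0.277 0.484
  outer loop
   vertex 2.0 4.0 3.5
   vertex 0.5 3.0 1.5
   vertex 1.0 1.0 3.5
  endloop
 endfacet
 facet normal -0.506 0.861 -0.051
  outer loop
   vertex 2.0 4.0 3.5
   vertex 4.0 5.0 0.5
   vertex 0.5 3.0 1.5
  endloop
 endfacet
 facet normal -0.056 0.958 0.282
  outer loop
   vertex 2.0 4.0 3.5
   vertex 5.5 4.5 2.5
   vertex 4.0 5.0 0.5
  endloop
 endfacet
 facet normal 0.953 -0.272 0.136
  outer loop
   vertex 5.0 3.5 4.0
   vertex 4.5 0.5 1.5
   vertex 5.5 4.5 2.5
  endloop
 endfacet
 facet normal 0.043 0.825 0.564
  outer loop
   vertex 5.0 3.5 4.0
   vertex 5.5 4.5 2.5
   vertex 2.0 4.0 3.5
  endloop
 endfacet
 facet normal -0.156 0.052 0.986
  outer loop
   vertex 5.0 3.5 4.0
   vertex 2.0 4.0 3.5
   vertex 1.0 1.0 3.5
  endloop
 endfacet
 facet normal 0.290 -0.677 0.677
  outer loop
   vertex 4.5 1.5 2.5
   vertex 1.0 1.0 3.5
   vertex 4.5 0.5 1.5
  endloop
 endfacet
 facet normal 0.577 -0.577 0.577
  outer loop
   vertex 4.5 1.5 2.5
   vertex 4.5 0.5 1.5
   vertex 5.0 3.5 4.0
  endloop
 endfacet
 facet normal 0.296 -0.619 0.727
  outer loop
   vertex 4.5 1.5 2.5
   vertex 5.0 3.5 4.0
   vertex 1.0 1.0 3.5
  endloop
 endfacet
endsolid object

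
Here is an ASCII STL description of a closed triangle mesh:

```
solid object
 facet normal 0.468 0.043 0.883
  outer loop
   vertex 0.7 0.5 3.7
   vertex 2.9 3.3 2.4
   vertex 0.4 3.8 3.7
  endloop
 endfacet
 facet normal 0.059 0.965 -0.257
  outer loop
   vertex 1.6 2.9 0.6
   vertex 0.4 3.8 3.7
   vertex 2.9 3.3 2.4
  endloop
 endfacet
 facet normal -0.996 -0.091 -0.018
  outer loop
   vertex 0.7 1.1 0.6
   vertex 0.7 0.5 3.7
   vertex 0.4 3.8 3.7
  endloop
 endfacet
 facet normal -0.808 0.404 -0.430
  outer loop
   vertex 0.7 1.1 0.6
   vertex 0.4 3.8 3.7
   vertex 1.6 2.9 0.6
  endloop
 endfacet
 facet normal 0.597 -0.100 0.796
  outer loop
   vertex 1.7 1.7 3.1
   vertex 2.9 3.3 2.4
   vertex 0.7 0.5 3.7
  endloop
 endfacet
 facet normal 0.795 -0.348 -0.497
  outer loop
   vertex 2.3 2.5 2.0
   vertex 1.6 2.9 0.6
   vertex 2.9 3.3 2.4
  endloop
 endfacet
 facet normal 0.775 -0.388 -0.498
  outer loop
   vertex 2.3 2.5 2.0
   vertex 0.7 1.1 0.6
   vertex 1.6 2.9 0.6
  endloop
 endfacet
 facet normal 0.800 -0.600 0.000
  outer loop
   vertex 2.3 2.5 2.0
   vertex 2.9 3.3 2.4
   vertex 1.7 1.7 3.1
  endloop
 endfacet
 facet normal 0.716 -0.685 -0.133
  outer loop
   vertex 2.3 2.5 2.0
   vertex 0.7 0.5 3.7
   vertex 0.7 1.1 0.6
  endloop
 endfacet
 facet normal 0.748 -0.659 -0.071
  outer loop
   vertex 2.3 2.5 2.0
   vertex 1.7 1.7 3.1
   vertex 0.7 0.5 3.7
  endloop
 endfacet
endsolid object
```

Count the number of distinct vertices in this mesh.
7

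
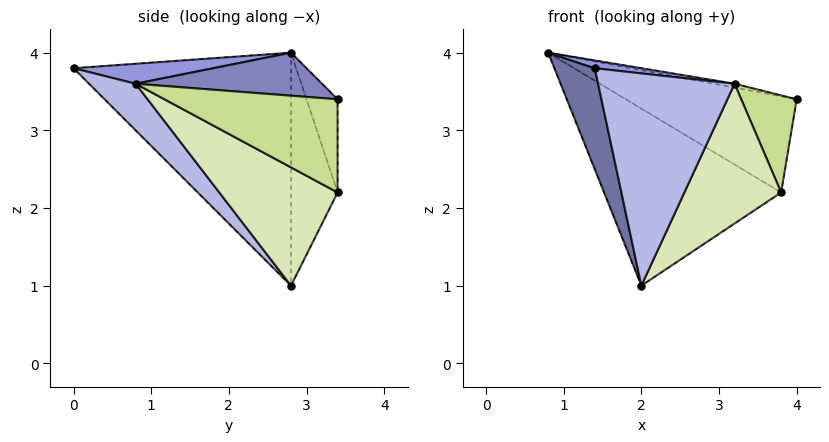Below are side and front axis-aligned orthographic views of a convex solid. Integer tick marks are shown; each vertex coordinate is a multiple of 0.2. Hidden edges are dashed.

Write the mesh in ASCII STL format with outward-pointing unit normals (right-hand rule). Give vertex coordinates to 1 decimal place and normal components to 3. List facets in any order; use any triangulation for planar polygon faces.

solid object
 facet normal -0.915 -0.170 -0.366
  outer loop
   vertex 2.0 2.8 1.0
   vertex 1.4 0.0 3.8
   vertex 0.8 2.8 4.0
  endloop
 endfacet
 facet normal 0.181 0.020 0.983
  outer loop
   vertex 3.2 0.8 3.6
   vertex 4.0 3.4 3.4
   vertex 0.8 2.8 4.0
  endloop
 endfacet
 facet normal 0.129 -0.043 0.991
  outer loop
   vertex 3.2 0.8 3.6
   vertex 0.8 2.8 4.0
   vertex 1.4 0.0 3.8
  endloop
 endfacet
 facet normal 0.243 -0.711 -0.659
  outer loop
   vertex 3.2 0.8 3.6
   vertex 1.4 0.0 3.8
   vertex 2.0 2.8 1.0
  endloop
 endfacet
 facet normal -0.179 0.983 0.030
  outer loop
   vertex 3.8 3.4 2.2
   vertex 0.8 2.8 4.0
   vertex 4.0 3.4 3.4
  endloop
 endfacet
 facet normal -0.253 0.962 -0.101
  outer loop
   vertex 3.8 3.4 2.2
   vertex 2.0 2.8 1.0
   vertex 0.8 2.8 4.0
  endloop
 endfacet
 facet normal 0.941 -0.301 -0.157
  outer loop
   vertex 3.8 3.4 2.2
   vertex 4.0 3.4 3.4
   vertex 3.2 0.8 3.6
  endloop
 endfacet
 facet normal 0.591 -0.484 -0.645
  outer loop
   vertex 3.8 3.4 2.2
   vertex 3.2 0.8 3.6
   vertex 2.0 2.8 1.0
  endloop
 endfacet
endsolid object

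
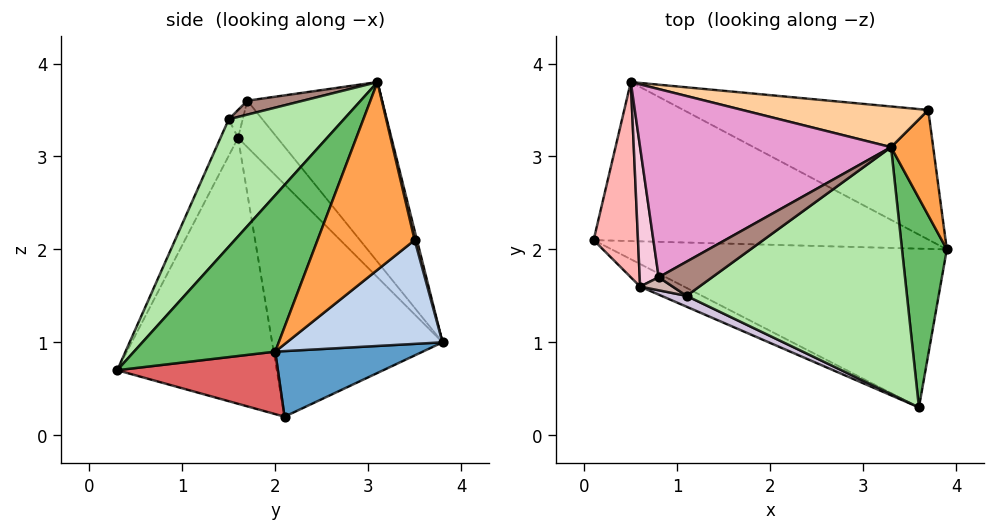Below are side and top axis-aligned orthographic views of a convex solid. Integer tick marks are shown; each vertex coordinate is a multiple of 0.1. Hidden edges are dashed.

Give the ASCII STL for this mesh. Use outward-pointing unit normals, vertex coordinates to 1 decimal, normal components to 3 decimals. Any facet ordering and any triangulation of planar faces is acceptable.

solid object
 facet normal 0.177 0.385 -0.906
  outer loop
   vertex 0.5 3.8 1.0
   vertex 3.9 2.0 0.9
   vertex 0.1 2.1 0.2
  endloop
 endfacet
 facet normal 0.307 0.619 -0.723
  outer loop
   vertex 3.7 3.5 2.1
   vertex 3.9 2.0 0.9
   vertex 0.5 3.8 1.0
  endloop
 endfacet
 facet normal 0.975 -0.045 0.219
  outer loop
   vertex 3.7 3.5 2.1
   vertex 3.3 3.1 3.8
   vertex 3.9 2.0 0.9
  endloop
 endfacet
 facet normal 0.012 0.973 0.232
  outer loop
   vertex 3.7 3.5 2.1
   vertex 0.5 3.8 1.0
   vertex 3.3 3.1 3.8
  endloop
 endfacet
 facet normal 0.942 -0.198 0.270
  outer loop
   vertex 3.6 0.3 0.7
   vertex 3.9 2.0 0.9
   vertex 3.3 3.1 3.8
  endloop
 endfacet
 facet normal 0.371 -0.671 0.642
  outer loop
   vertex 3.6 0.3 0.7
   vertex 3.3 3.1 3.8
   vertex 1.1 1.5 3.4
  endloop
 endfacet
 facet normal 0.183 0.083 -0.980
  outer loop
   vertex 3.6 0.3 0.7
   vertex 0.1 2.1 0.2
   vertex 3.9 2.0 0.9
  endloop
 endfacet
 facet normal -0.972 0.141 0.186
  outer loop
   vertex 0.6 1.6 3.2
   vertex 0.5 3.8 1.0
   vertex 0.1 2.1 0.2
  endloop
 endfacet
 facet normal -0.448 -0.891 -0.074
  outer loop
   vertex 0.6 1.6 3.2
   vertex 0.1 2.1 0.2
   vertex 3.6 0.3 0.7
  endloop
 endfacet
 facet normal -0.261 -0.948 0.179
  outer loop
   vertex 0.6 1.6 3.2
   vertex 3.6 0.3 0.7
   vertex 1.1 1.5 3.4
  endloop
 endfacet
 facet normal 0.217 -0.507 0.834
  outer loop
   vertex 0.8 1.7 3.6
   vertex 1.1 1.5 3.4
   vertex 3.3 3.1 3.8
  endloop
 endfacet
 facet normal -0.325 -0.866 0.379
  outer loop
   vertex 0.8 1.7 3.6
   vertex 0.6 1.6 3.2
   vertex 1.1 1.5 3.4
  endloop
 endfacet
 facet normal -0.428 0.678 0.597
  outer loop
   vertex 0.8 1.7 3.6
   vertex 3.3 3.1 3.8
   vertex 0.5 3.8 1.0
  endloop
 endfacet
 facet normal -0.877 0.319 0.359
  outer loop
   vertex 0.8 1.7 3.6
   vertex 0.5 3.8 1.0
   vertex 0.6 1.6 3.2
  endloop
 endfacet
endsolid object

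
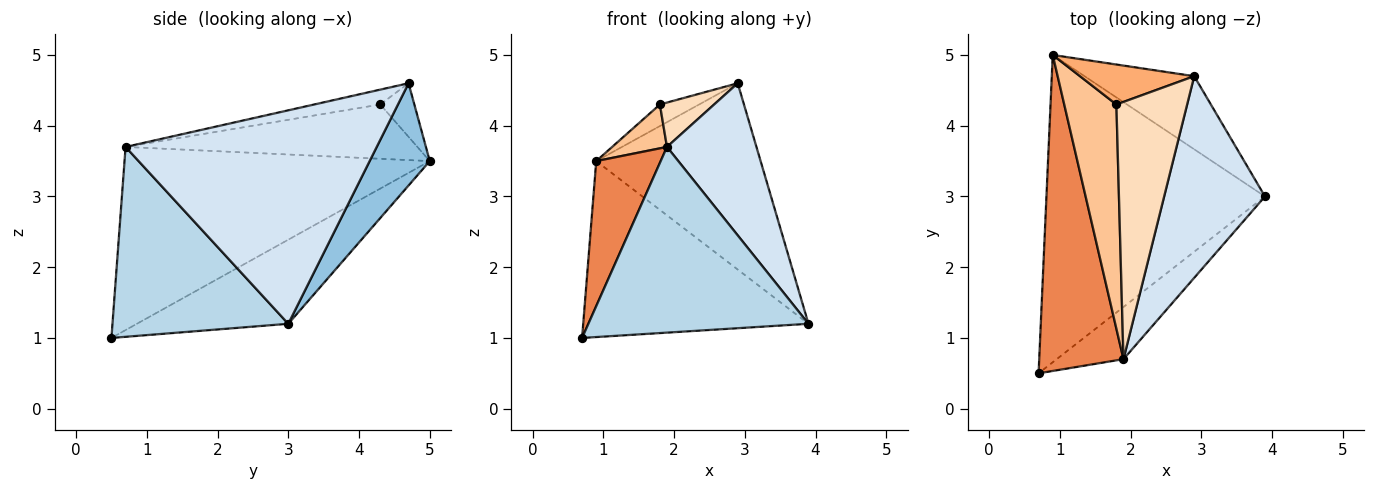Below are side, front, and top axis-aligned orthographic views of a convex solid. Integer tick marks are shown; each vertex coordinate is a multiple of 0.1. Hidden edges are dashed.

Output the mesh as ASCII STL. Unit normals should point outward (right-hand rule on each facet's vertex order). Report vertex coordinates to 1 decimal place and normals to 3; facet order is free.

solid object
 facet normal -0.317 0.471 -0.823
  outer loop
   vertex 0.9 5.0 3.5
   vertex 3.9 3.0 1.2
   vertex 0.7 0.5 1.0
  endloop
 endfacet
 facet normal 0.322 0.881 -0.346
  outer loop
   vertex 2.9 4.7 4.6
   vertex 3.9 3.0 1.2
   vertex 0.9 5.0 3.5
  endloop
 endfacet
 facet normal 0.610 -0.763 -0.214
  outer loop
   vertex 1.9 0.7 3.7
   vertex 0.7 0.5 1.0
   vertex 3.9 3.0 1.2
  endloop
 endfacet
 facet normal 0.861 -0.307 0.406
  outer loop
   vertex 1.9 0.7 3.7
   vertex 3.9 3.0 1.2
   vertex 2.9 4.7 4.6
  endloop
 endfacet
 facet normal -0.892 -0.188 0.410
  outer loop
   vertex 1.9 0.7 3.7
   vertex 0.9 5.0 3.5
   vertex 0.7 0.5 1.0
  endloop
 endfacet
 facet normal -0.382 0.439 0.813
  outer loop
   vertex 1.8 4.3 4.3
   vertex 2.9 4.7 4.6
   vertex 0.9 5.0 3.5
  endloop
 endfacet
 facet normal -0.715 -0.134 0.686
  outer loop
   vertex 1.8 4.3 4.3
   vertex 0.9 5.0 3.5
   vertex 1.9 0.7 3.7
  endloop
 endfacet
 facet normal -0.203 -0.166 0.965
  outer loop
   vertex 1.8 4.3 4.3
   vertex 1.9 0.7 3.7
   vertex 2.9 4.7 4.6
  endloop
 endfacet
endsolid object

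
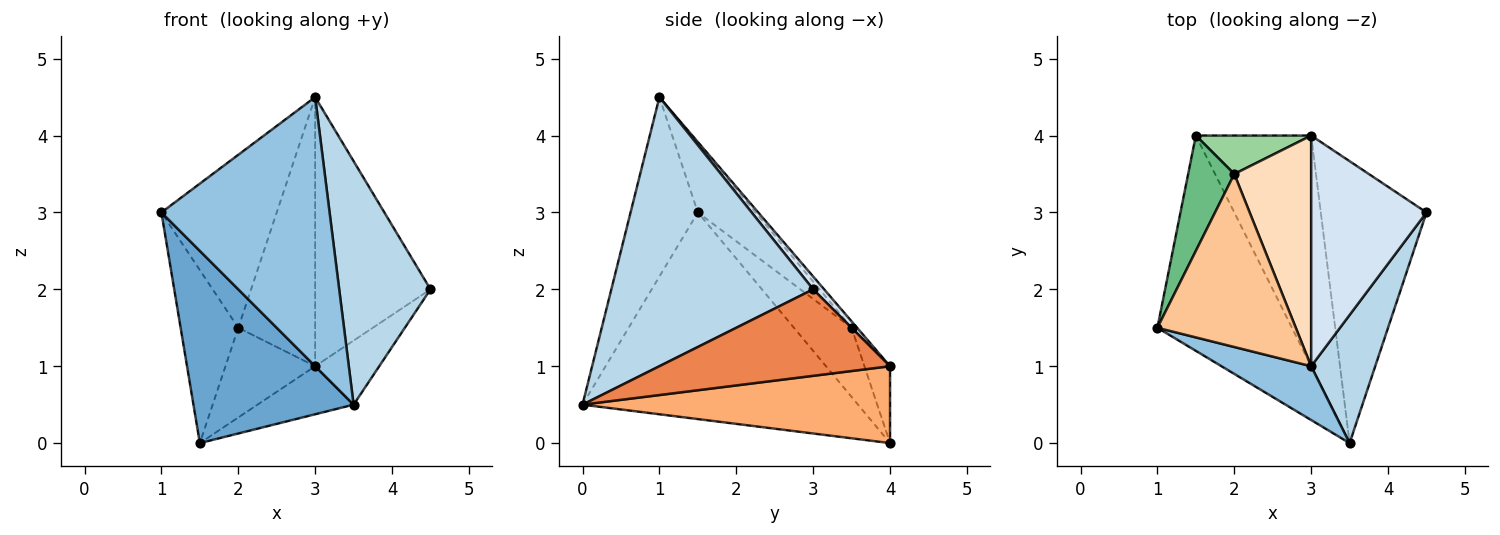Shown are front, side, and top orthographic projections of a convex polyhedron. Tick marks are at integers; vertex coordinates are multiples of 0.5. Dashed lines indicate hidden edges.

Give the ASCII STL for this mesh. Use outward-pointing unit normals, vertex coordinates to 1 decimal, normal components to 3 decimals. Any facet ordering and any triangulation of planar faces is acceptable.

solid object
 facet normal -0.753 -0.438 -0.491
  outer loop
   vertex 1.5 4.0 0.0
   vertex 3.5 0.0 0.5
   vertex 1.0 1.5 3.0
  endloop
 endfacet
 facet normal -0.365 -0.913 0.183
  outer loop
   vertex 3.0 1.0 4.5
   vertex 1.0 1.5 3.0
   vertex 3.5 0.0 0.5
  endloop
 endfacet
 facet normal 0.890 -0.403 0.212
  outer loop
   vertex 3.0 1.0 4.5
   vertex 3.5 0.0 0.5
   vertex 4.5 3.0 2.0
  endloop
 endfacet
 facet normal 0.072 0.757 0.649
  outer loop
   vertex 3.0 4.0 1.0
   vertex 3.0 1.0 4.5
   vertex 4.5 3.0 2.0
  endloop
 endfacet
 facet normal 0.624 0.173 -0.762
  outer loop
   vertex 3.0 4.0 1.0
   vertex 4.5 3.0 2.0
   vertex 3.5 0.0 0.5
  endloop
 endfacet
 facet normal 0.547 0.171 -0.820
  outer loop
   vertex 3.0 4.0 1.0
   vertex 3.5 0.0 0.5
   vertex 1.5 4.0 0.0
  endloop
 endfacet
 facet normal -0.333 0.667 0.667
  outer loop
   vertex 2.0 3.5 1.5
   vertex 1.0 1.5 3.0
   vertex 3.0 1.0 4.5
  endloop
 endfacet
 facet normal -0.054 0.758 0.650
  outer loop
   vertex 2.0 3.5 1.5
   vertex 3.0 1.0 4.5
   vertex 3.0 4.0 1.0
  endloop
 endfacet
 facet normal -0.640 0.640 0.426
  outer loop
   vertex 2.0 3.5 1.5
   vertex 1.5 4.0 0.0
   vertex 1.0 1.5 3.0
  endloop
 endfacet
 facet normal -0.254 0.889 0.381
  outer loop
   vertex 2.0 3.5 1.5
   vertex 3.0 4.0 1.0
   vertex 1.5 4.0 0.0
  endloop
 endfacet
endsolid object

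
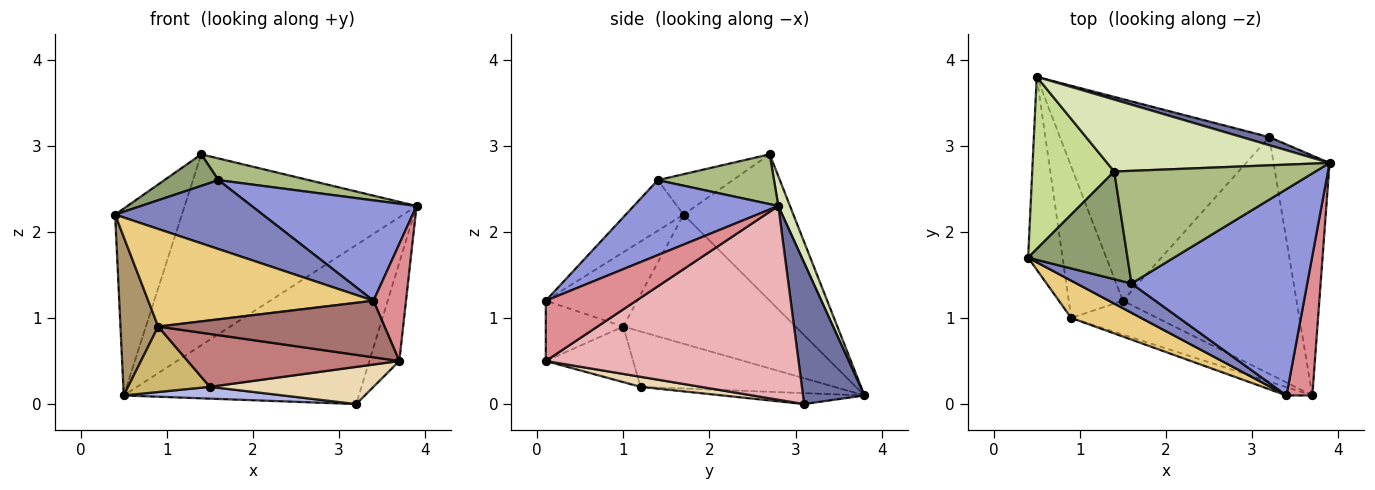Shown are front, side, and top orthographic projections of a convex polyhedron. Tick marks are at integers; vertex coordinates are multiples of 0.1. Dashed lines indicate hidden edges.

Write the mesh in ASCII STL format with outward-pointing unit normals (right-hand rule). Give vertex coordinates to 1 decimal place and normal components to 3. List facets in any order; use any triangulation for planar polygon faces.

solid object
 facet normal 0.252 0.966 0.049
  outer loop
   vertex 3.2 3.1 0.0
   vertex 0.5 3.8 0.1
   vertex 3.9 2.8 2.3
  endloop
 endfacet
 facet normal -0.339 -0.866 0.368
  outer loop
   vertex 1.6 1.4 2.6
   vertex 0.4 1.7 2.2
   vertex 3.4 0.1 1.2
  endloop
 endfacet
 facet normal 0.358 -0.408 0.840
  outer loop
   vertex 1.6 1.4 2.6
   vertex 3.4 0.1 1.2
   vertex 3.9 2.8 2.3
  endloop
 endfacet
 facet normal -0.052 -0.058 -0.997
  outer loop
   vertex 1.5 1.2 0.2
   vertex 0.5 3.8 0.1
   vertex 3.2 3.1 0.0
  endloop
 endfacet
 facet normal -0.364 -0.262 0.894
  outer loop
   vertex 1.4 2.7 2.9
   vertex 0.4 1.7 2.2
   vertex 1.6 1.4 2.6
  endloop
 endfacet
 facet normal 0.236 -0.184 0.954
  outer loop
   vertex 1.4 2.7 2.9
   vertex 1.6 1.4 2.6
   vertex 3.9 2.8 2.3
  endloop
 endfacet
 facet normal -0.771 0.468 0.432
  outer loop
   vertex 1.4 2.7 2.9
   vertex 0.5 3.8 0.1
   vertex 0.4 1.7 2.2
  endloop
 endfacet
 facet normal 0.047 0.935 0.352
  outer loop
   vertex 1.4 2.7 2.9
   vertex 3.9 2.8 2.3
   vertex 0.5 3.8 0.1
  endloop
 endfacet
 facet normal -0.945 -0.207 -0.252
  outer loop
   vertex 0.9 1.0 0.9
   vertex 0.4 1.7 2.2
   vertex 0.5 3.8 0.1
  endloop
 endfacet
 facet normal -0.684 -0.289 -0.669
  outer loop
   vertex 0.9 1.0 0.9
   vertex 0.5 3.8 0.1
   vertex 1.5 1.2 0.2
  endloop
 endfacet
 facet normal -0.354 -0.873 0.334
  outer loop
   vertex 0.9 1.0 0.9
   vertex 3.4 0.1 1.2
   vertex 0.4 1.7 2.2
  endloop
 endfacet
 facet normal 0.057 -0.155 -0.986
  outer loop
   vertex 3.7 0.1 0.5
   vertex 1.5 1.2 0.2
   vertex 3.2 3.1 0.0
  endloop
 endfacet
 facet normal -0.321 -0.937 -0.138
  outer loop
   vertex 3.7 0.1 0.5
   vertex 3.4 0.1 1.2
   vertex 0.9 1.0 0.9
  endloop
 endfacet
 facet normal -0.328 -0.796 -0.509
  outer loop
   vertex 3.7 0.1 0.5
   vertex 0.9 1.0 0.9
   vertex 1.5 1.2 0.2
  endloop
 endfacet
 facet normal 0.873 -0.314 0.374
  outer loop
   vertex 3.7 0.1 0.5
   vertex 3.9 2.8 2.3
   vertex 3.4 0.1 1.2
  endloop
 endfacet
 facet normal 0.955 0.113 -0.276
  outer loop
   vertex 3.7 0.1 0.5
   vertex 3.2 3.1 0.0
   vertex 3.9 2.8 2.3
  endloop
 endfacet
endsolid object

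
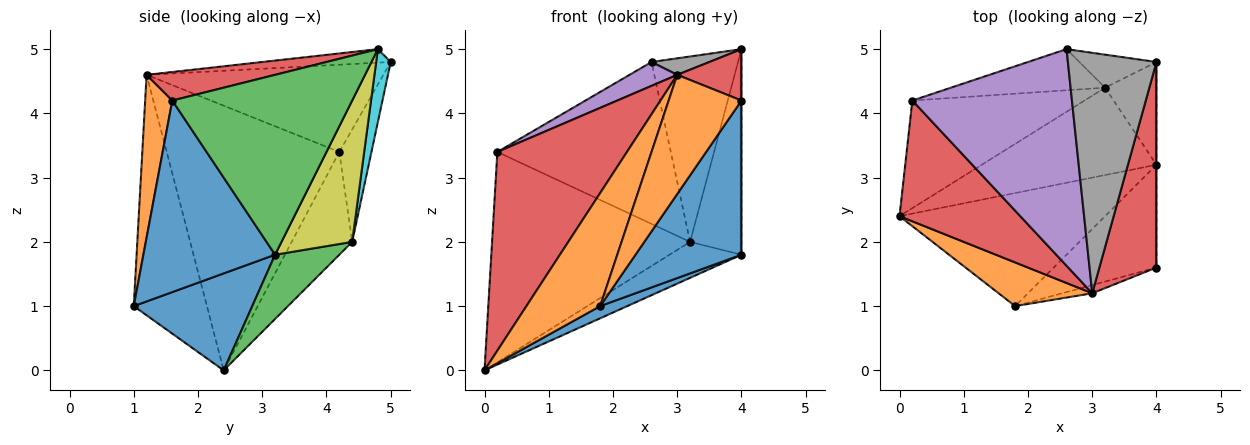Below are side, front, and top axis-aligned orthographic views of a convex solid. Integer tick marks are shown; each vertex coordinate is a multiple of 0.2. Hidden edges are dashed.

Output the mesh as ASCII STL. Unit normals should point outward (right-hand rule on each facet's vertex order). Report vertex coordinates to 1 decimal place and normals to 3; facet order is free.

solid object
 facet normal 0.425 -0.097 -0.900
  outer loop
   vertex 1.8 1.0 1.0
   vertex 0.0 2.4 0.0
   vertex 4.0 3.2 1.8
  endloop
 endfacet
 facet normal -0.679 -0.685 0.264
  outer loop
   vertex 3.0 1.2 4.6
   vertex 0.0 2.4 0.0
   vertex 1.8 1.0 1.0
  endloop
 endfacet
 facet normal 0.322 0.360 -0.875
  outer loop
   vertex 3.2 4.4 2.0
   vertex 4.0 3.2 1.8
   vertex 0.0 2.4 0.0
  endloop
 endfacet
 facet normal -0.751 -0.564 0.343
  outer loop
   vertex 0.2 4.2 3.4
   vertex 0.0 2.4 0.0
   vertex 3.0 1.2 4.6
  endloop
 endfacet
 facet normal -0.477 -0.096 0.873
  outer loop
   vertex 0.2 4.2 3.4
   vertex 3.0 1.2 4.6
   vertex 2.6 5.0 4.8
  endloop
 endfacet
 facet normal -0.262 0.859 -0.439
  outer loop
   vertex 0.2 4.2 3.4
   vertex 3.2 4.4 2.0
   vertex 0.0 2.4 0.0
  endloop
 endfacet
 facet normal -0.177 0.954 -0.242
  outer loop
   vertex 0.2 4.2 3.4
   vertex 2.6 5.0 4.8
   vertex 3.2 4.4 2.0
  endloop
 endfacet
 facet normal -0.151 -0.068 0.986
  outer loop
   vertex 4.0 4.8 5.0
   vertex 2.6 5.0 4.8
   vertex 3.0 1.2 4.6
  endloop
 endfacet
 facet normal 0.776 0.564 -0.282
  outer loop
   vertex 4.0 4.8 5.0
   vertex 4.0 3.2 1.8
   vertex 3.2 4.4 2.0
  endloop
 endfacet
 facet normal 0.163 0.971 -0.173
  outer loop
   vertex 4.0 4.8 5.0
   vertex 3.2 4.4 2.0
   vertex 2.6 5.0 4.8
  endloop
 endfacet
 facet normal 0.719 -0.579 -0.386
  outer loop
   vertex 4.0 1.6 4.2
   vertex 1.8 1.0 1.0
   vertex 4.0 3.2 1.8
  endloop
 endfacet
 facet normal 0.348 -0.935 -0.064
  outer loop
   vertex 4.0 1.6 4.2
   vertex 3.0 1.2 4.6
   vertex 1.8 1.0 1.0
  endloop
 endfacet
 facet normal 1.000 0.000 0.000
  outer loop
   vertex 4.0 1.6 4.2
   vertex 4.0 3.2 1.8
   vertex 4.0 4.8 5.0
  endloop
 endfacet
 facet normal 0.436 -0.218 0.873
  outer loop
   vertex 4.0 1.6 4.2
   vertex 4.0 4.8 5.0
   vertex 3.0 1.2 4.6
  endloop
 endfacet
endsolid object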